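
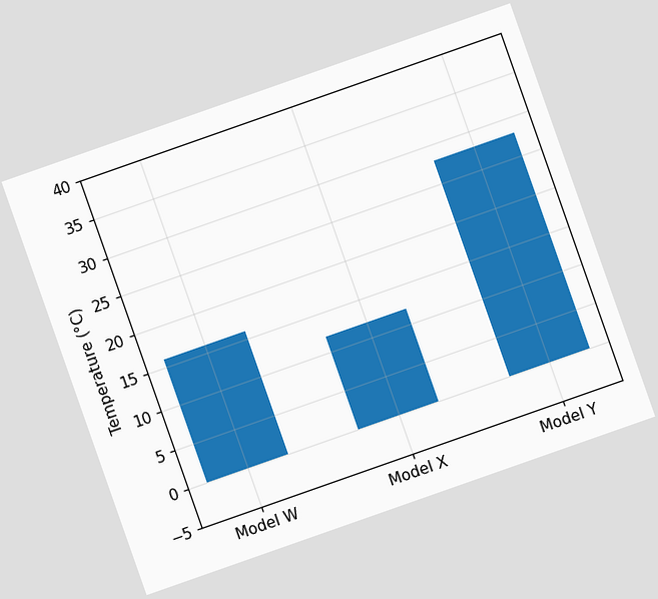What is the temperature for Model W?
16°C

The chart is tilted about 19° counter-clockwise. Reading along the chart's y-axis, the Model W bar reaches 16°C.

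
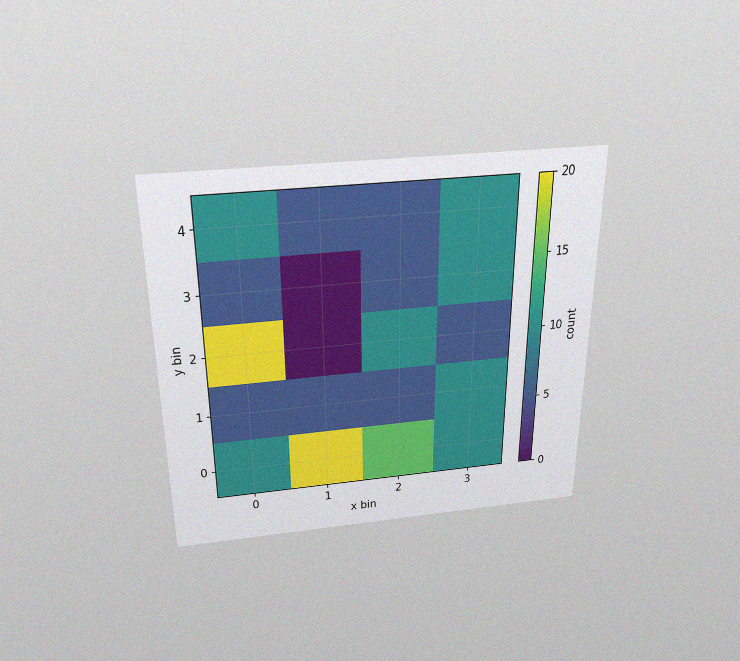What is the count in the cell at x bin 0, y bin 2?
20

The chart is viewed slightly from above, with some photo noise. Matching the cell (0, 2) against the colorbar gives 20.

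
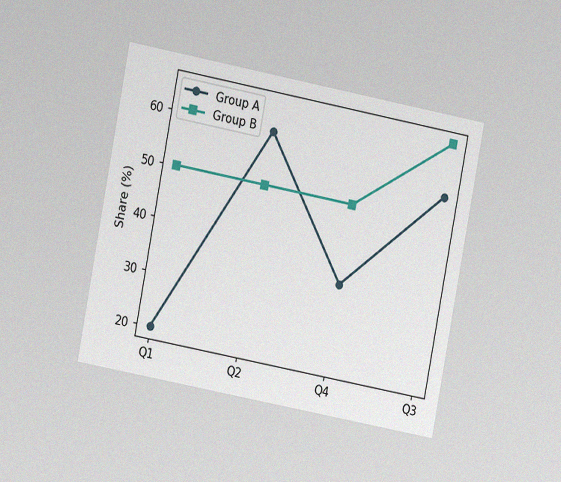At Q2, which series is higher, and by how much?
The chart is tilted about 11° clockwise and viewed at a slight angle, with some photo noise. At Q2, Group A sits above the other line by 10%.

Group A, by 10%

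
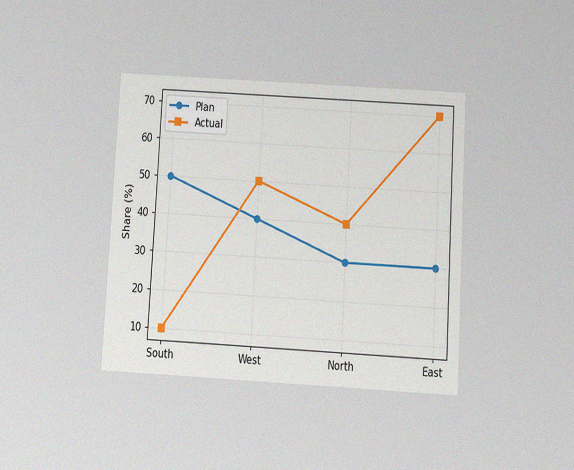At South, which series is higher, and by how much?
Plan, by 40%

The chart is tilted about 3° clockwise and viewed slightly from below, with some photo noise. At South, Plan sits above the other line by 40%.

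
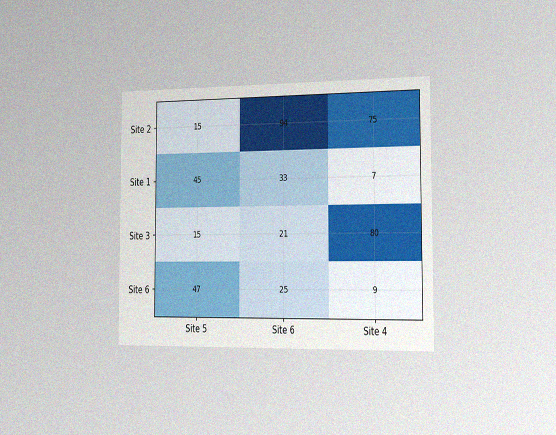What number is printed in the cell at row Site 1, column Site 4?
The chart is viewed slightly from the right, with some photo noise. The (Site 1, Site 4) cell reads 7.

7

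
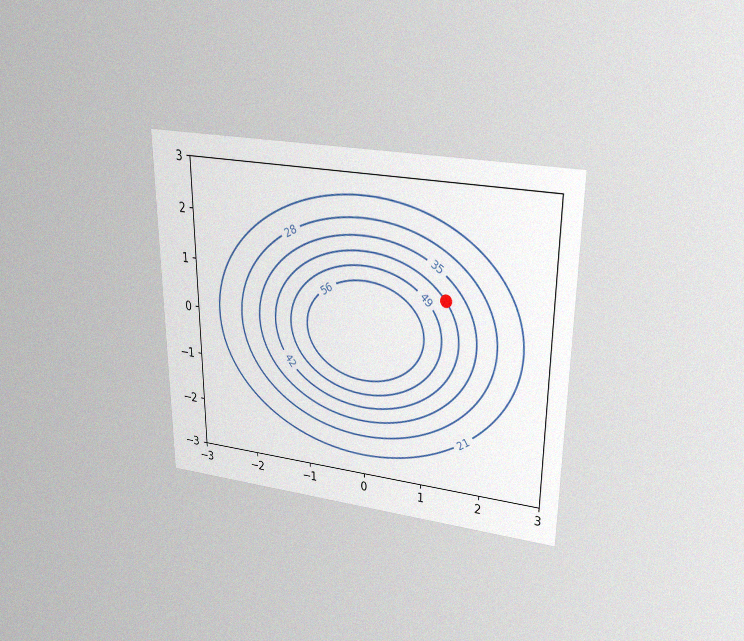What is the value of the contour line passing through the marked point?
The chart is viewed slightly from above, with some photo noise. The marked point sits on the contour labelled 42.

42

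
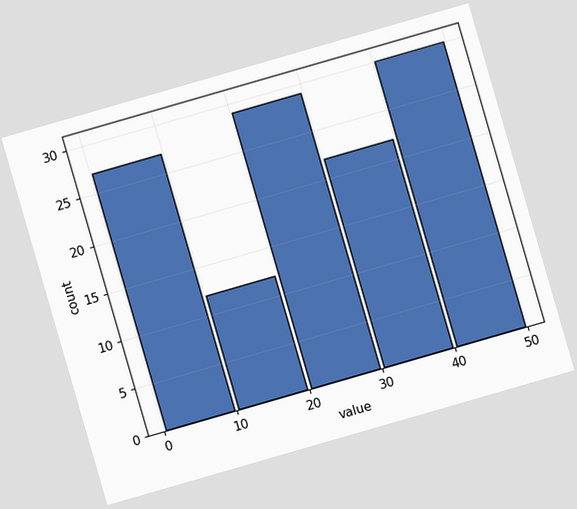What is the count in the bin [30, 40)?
The chart is tilted about 16° counter-clockwise. The [30, 40) bin has height 22.

22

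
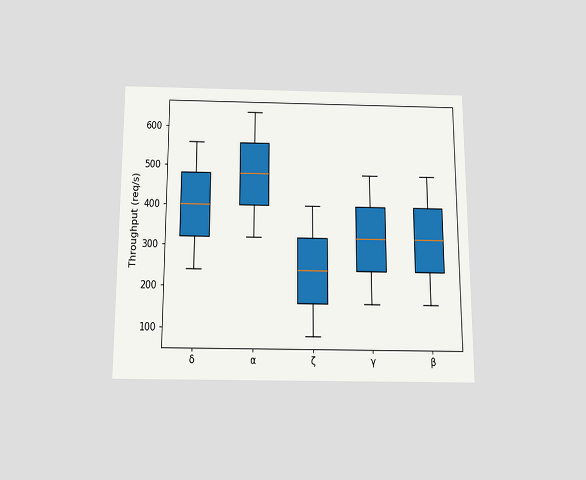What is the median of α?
480req/s

The chart is viewed slightly from below. The median line in the α box sits at 480req/s.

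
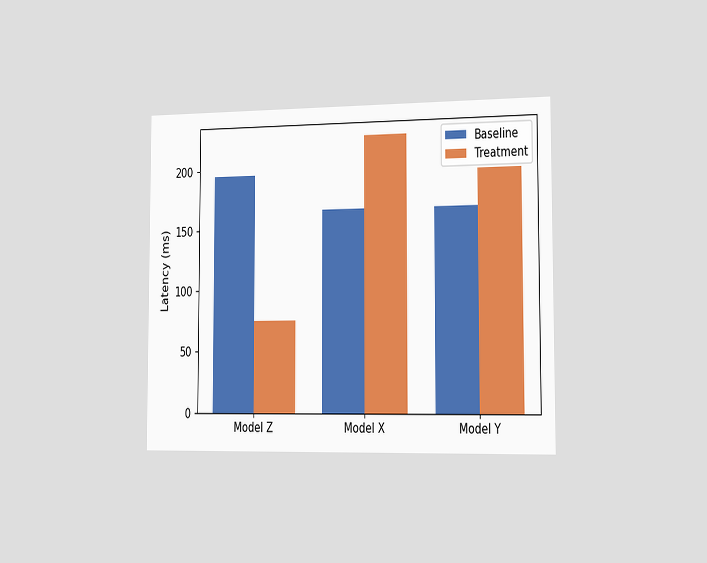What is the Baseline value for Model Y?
165ms

The chart is viewed slightly from the right. The Baseline bar at Model Y reaches 165ms on the y-axis.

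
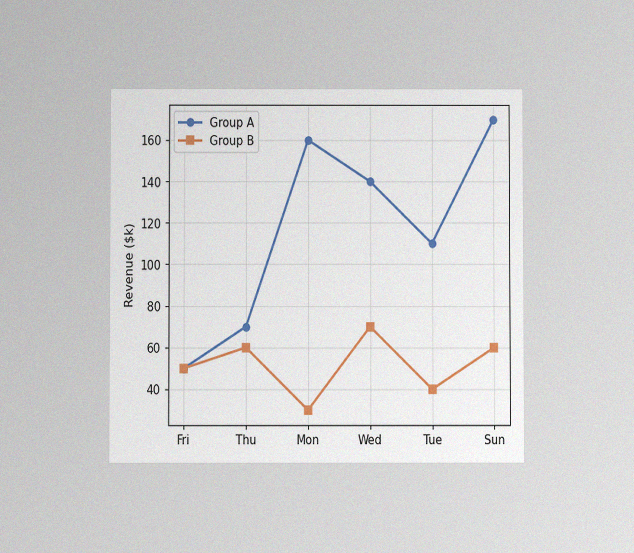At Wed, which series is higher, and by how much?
The chart is viewed at a slight angle, with some photo noise. At Wed, Group A sits above the other line by $70k.

Group A, by $70k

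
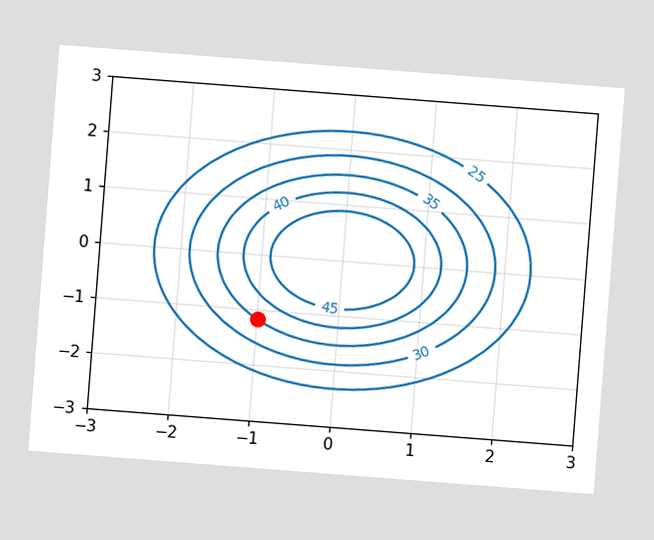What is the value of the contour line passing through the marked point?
35

The chart is tilted about 4° clockwise. The marked point sits on the contour labelled 35.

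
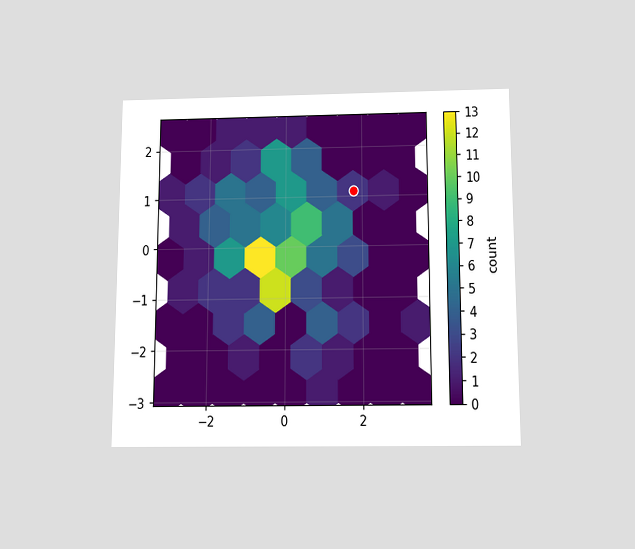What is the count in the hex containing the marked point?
The chart is viewed slightly from below. The marked hex reads 2 on the colorbar.

2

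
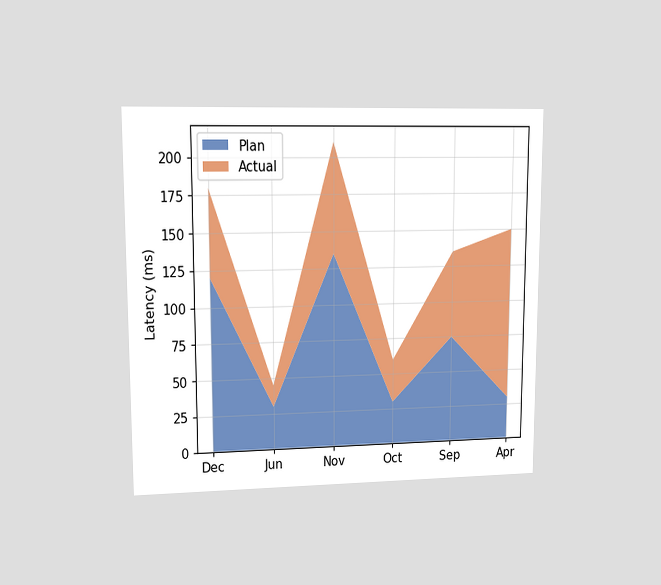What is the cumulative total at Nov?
210ms

The chart is viewed at a slight angle. The stacked total at Nov reaches 210ms.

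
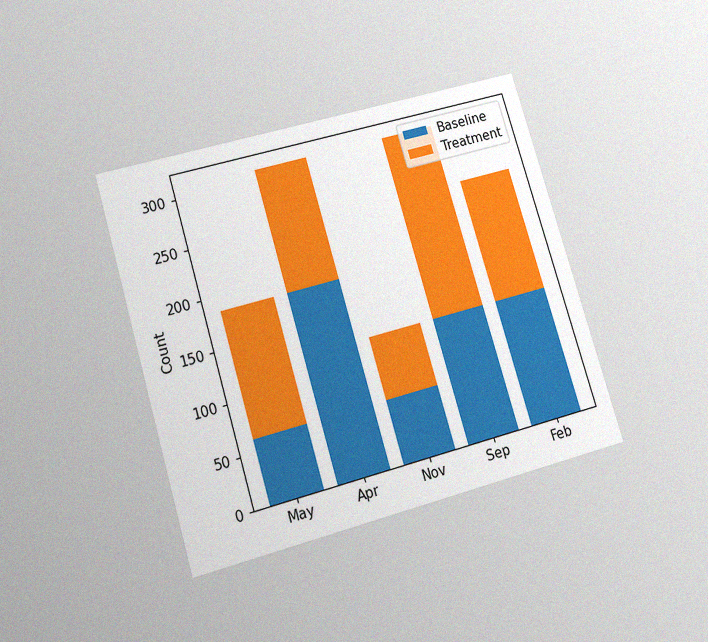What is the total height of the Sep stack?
The chart is tilted about 17° counter-clockwise and viewed slightly from below, with some photo noise. The Sep stack's top reaches 310 on the y-axis.

310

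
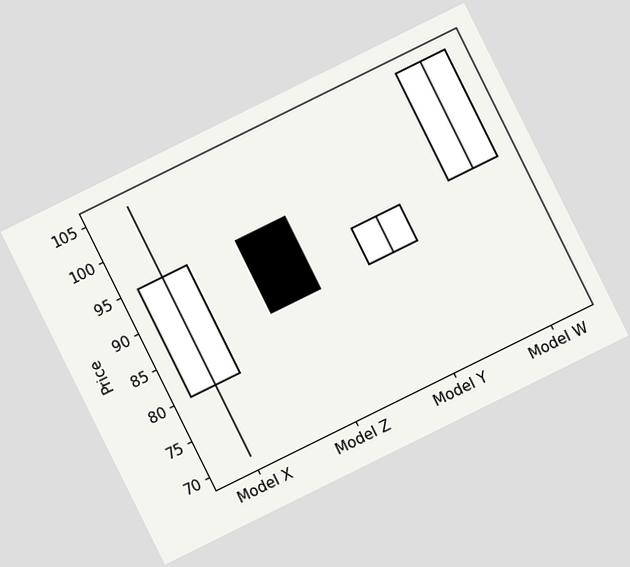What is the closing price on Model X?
95

The chart is tilted about 26° counter-clockwise. The Model X candle closes at 95.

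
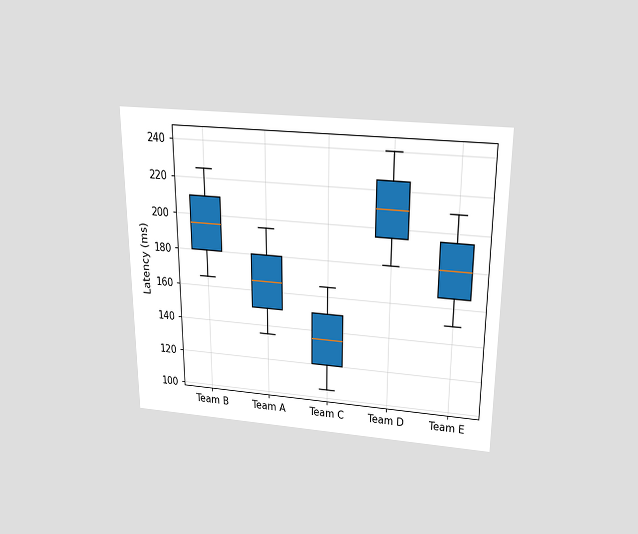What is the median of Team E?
180ms

The chart is viewed slightly from above. The median line in the Team E box sits at 180ms.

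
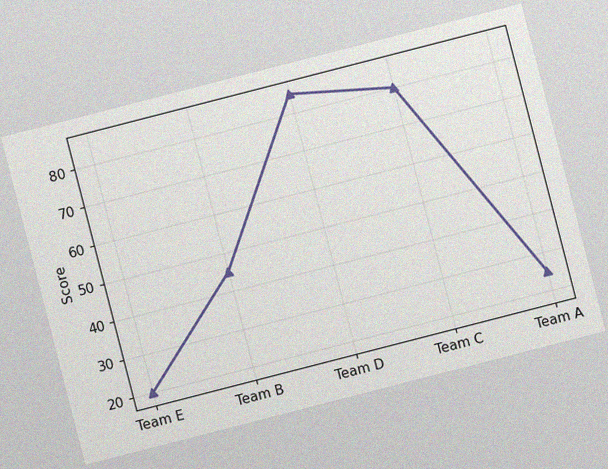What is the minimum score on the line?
The chart is tilted about 14° counter-clockwise, with some photo noise. The lowest point is at Team E, and reading across to the y-axis gives 20.

20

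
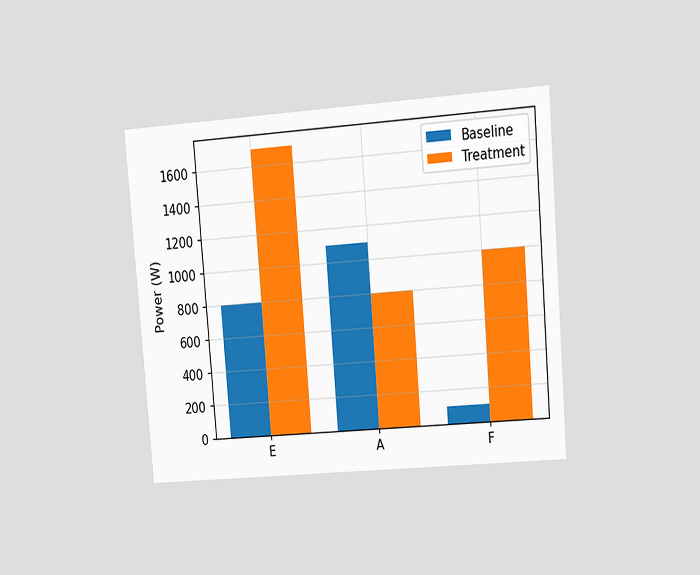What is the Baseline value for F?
The chart is tilted about 5° counter-clockwise and viewed at a slight angle. The Baseline bar at F reaches 100W on the y-axis.

100W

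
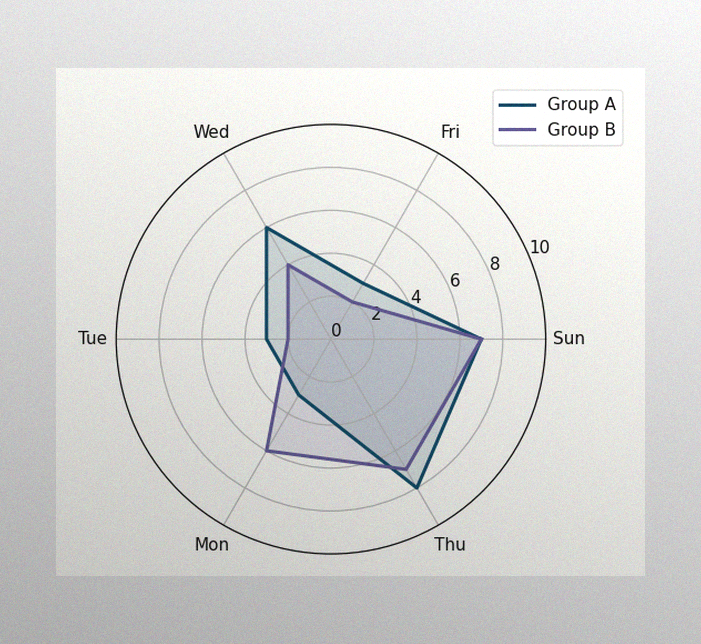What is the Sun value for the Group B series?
The image has some photo noise and uneven lighting. On the Sun axis, Group B reaches 7.

7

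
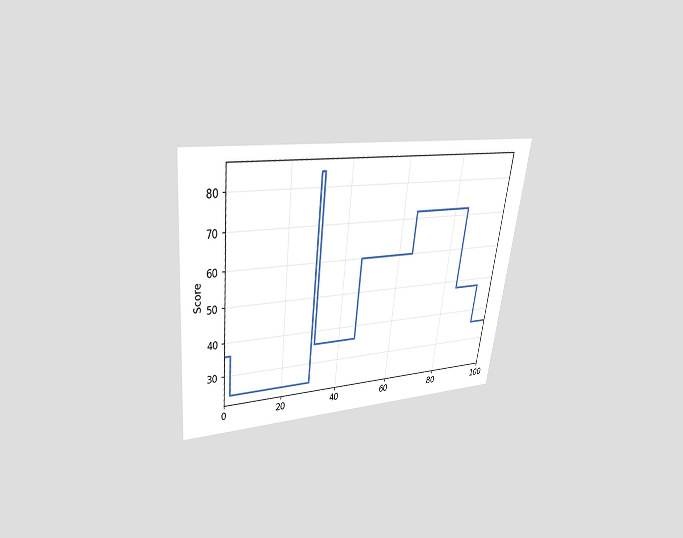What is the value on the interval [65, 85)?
72

The chart is tilted about 7° clockwise and viewed slightly from above. On [65, 85) the step sits at 72.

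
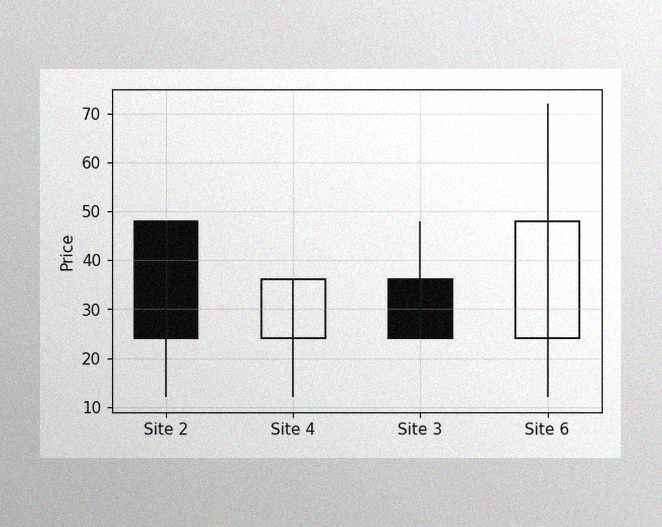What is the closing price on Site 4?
The image has some photo noise and uneven lighting. The Site 4 candle closes at 36.

36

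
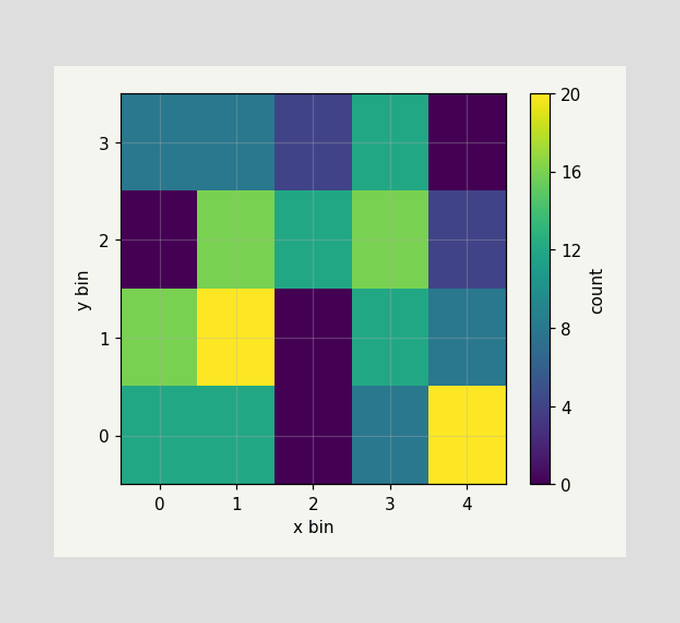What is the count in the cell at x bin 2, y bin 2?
Matching the cell (2, 2) against the colorbar gives 12.

12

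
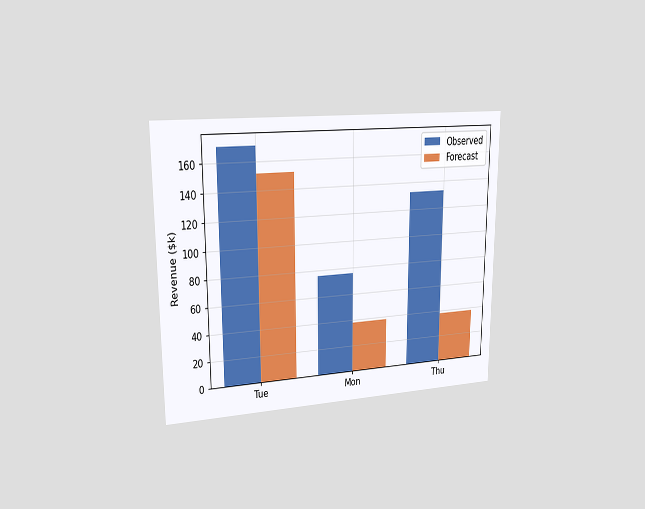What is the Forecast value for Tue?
$152k

The chart is viewed slightly from the left. The Forecast bar at Tue reaches $152k on the y-axis.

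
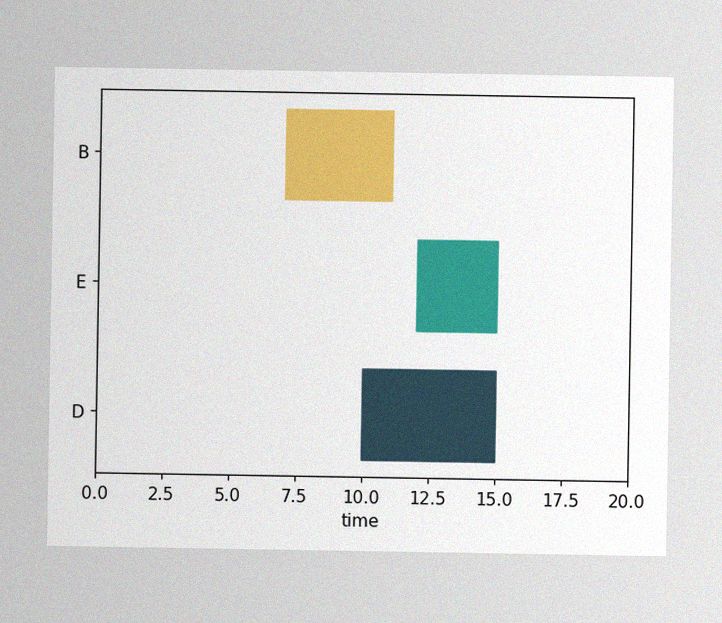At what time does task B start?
7

The image has some photo noise and uneven lighting. The B bar begins at t=7.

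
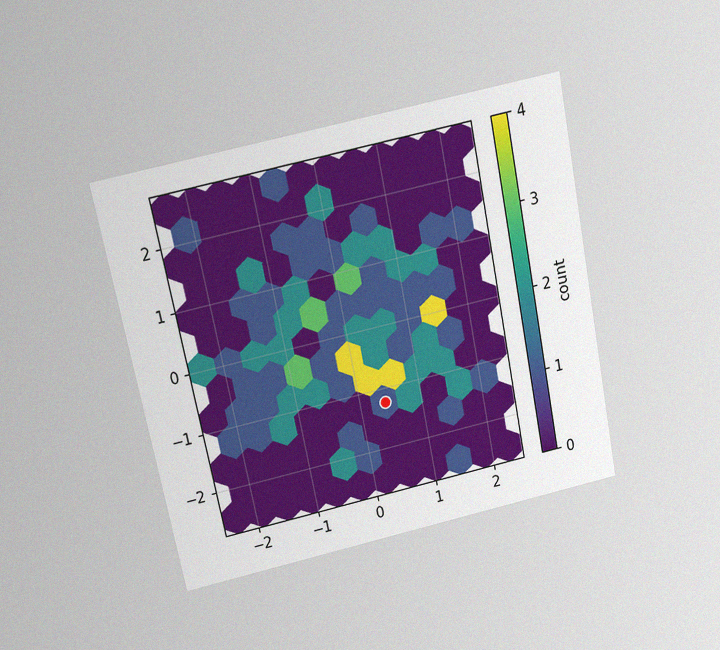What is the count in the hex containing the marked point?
The chart is tilted about 11° counter-clockwise and viewed slightly from above, with some photo noise. The marked hex reads 1 on the colorbar.

1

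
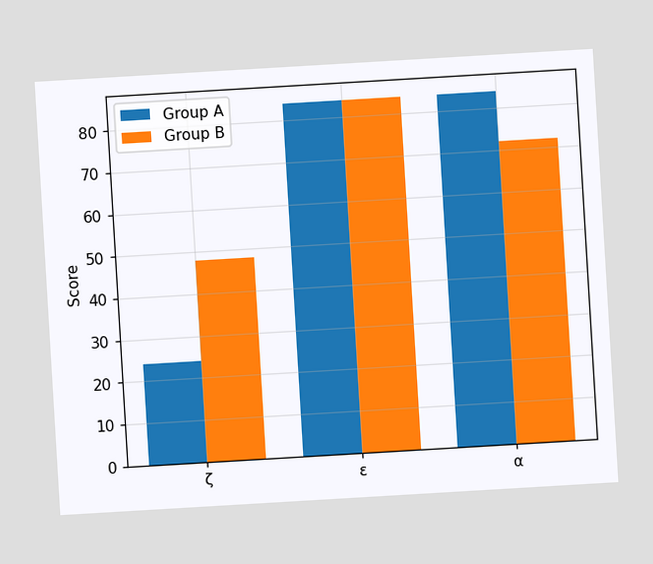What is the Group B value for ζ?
48

The chart is tilted about 3° counter-clockwise. The Group B bar at ζ reaches 48 on the y-axis.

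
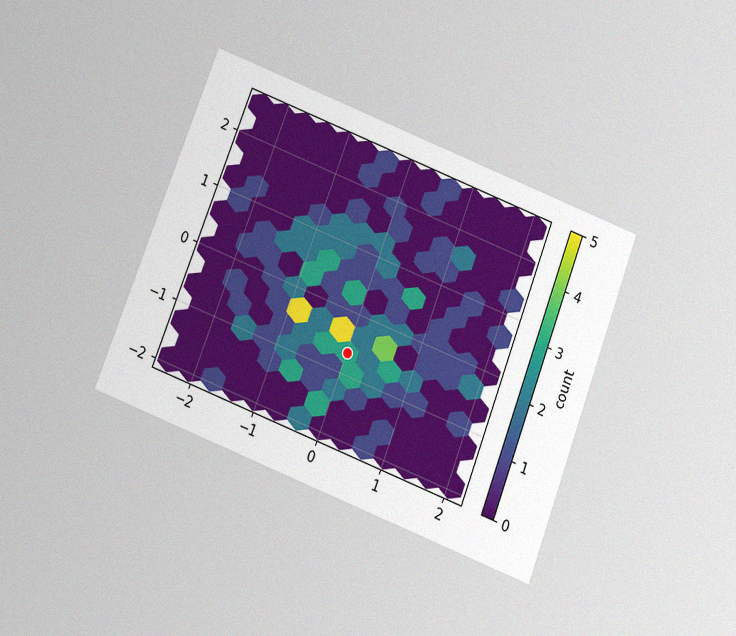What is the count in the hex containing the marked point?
The chart is tilted about 21° clockwise and viewed slightly from below, with some photo noise. The marked hex reads 3 on the colorbar.

3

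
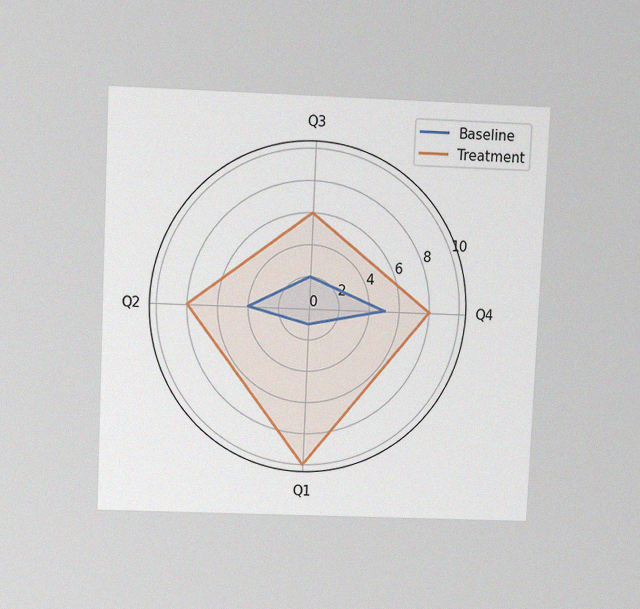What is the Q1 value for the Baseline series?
1

The chart is tilted about 3° clockwise and viewed slightly from above, with some photo noise. On the Q1 axis, Baseline reaches 1.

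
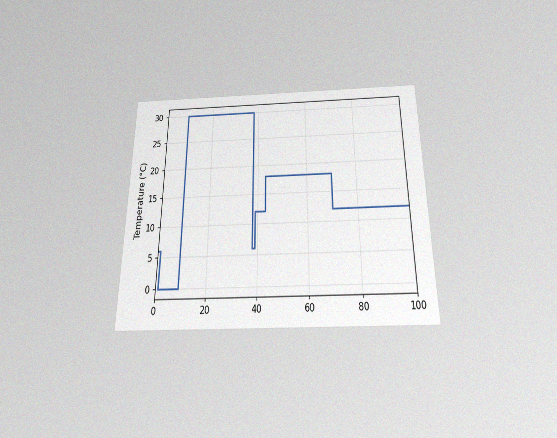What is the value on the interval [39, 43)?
12°C

The chart is viewed slightly from below, with some photo noise. On [39, 43) the step sits at 12°C.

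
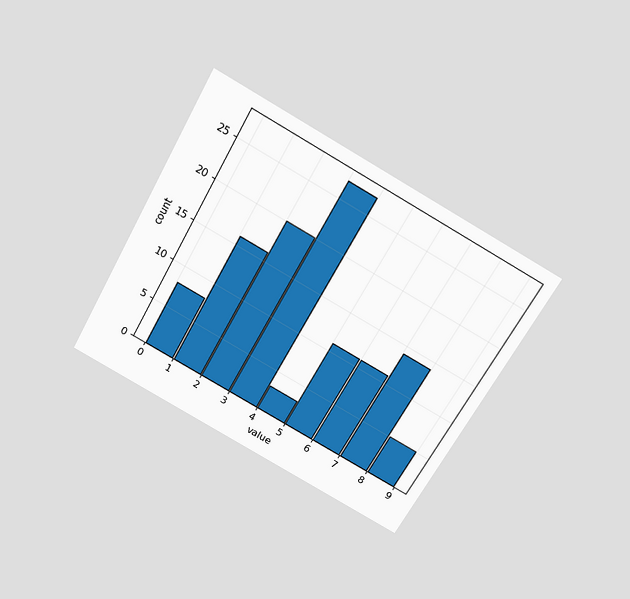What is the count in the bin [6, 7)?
The chart is tilted about 29° clockwise and viewed slightly from above. The [6, 7) bin has height 11.

11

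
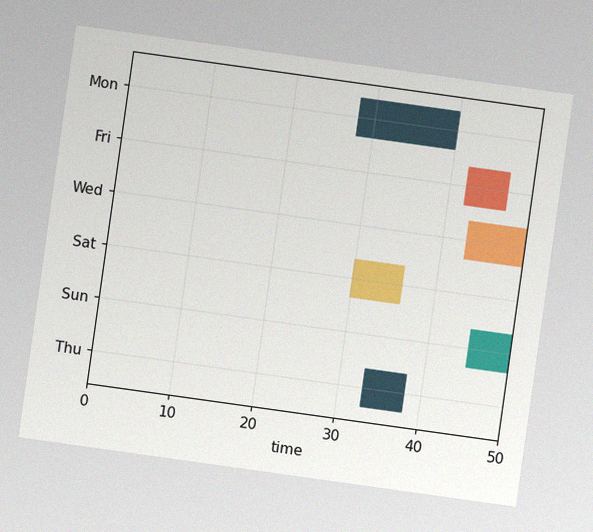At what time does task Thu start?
The chart is tilted about 8° clockwise, with some photo noise. The Thu bar begins at t=33.

33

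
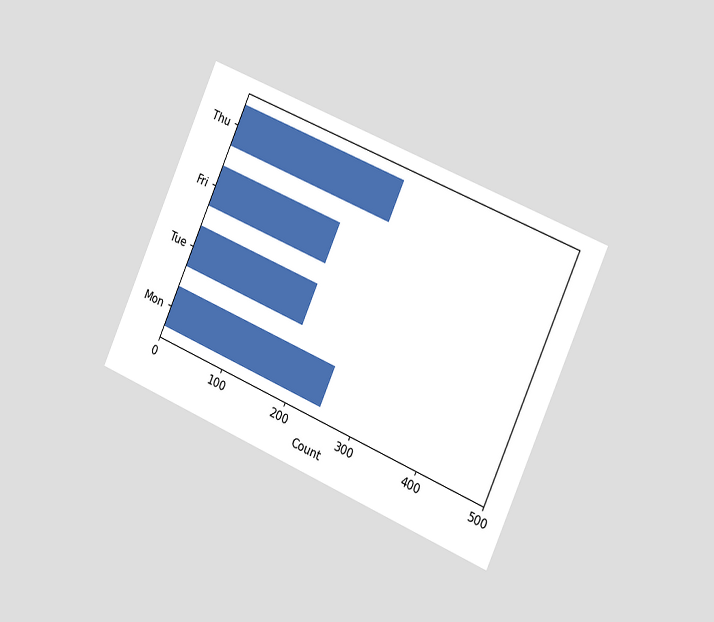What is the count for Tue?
186

The chart is tilted about 24° clockwise and viewed slightly from the right. Reading along the chart's x-axis, the Tue bar reaches 186.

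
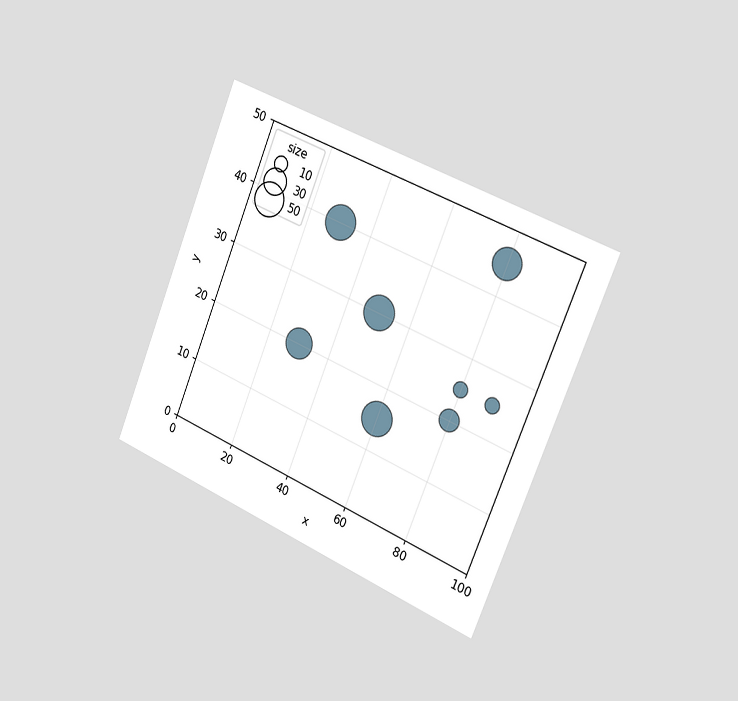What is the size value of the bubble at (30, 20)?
40

The chart is tilted about 22° clockwise and viewed slightly from the right. Matching the bubble at (30, 20) against the size legend gives 40.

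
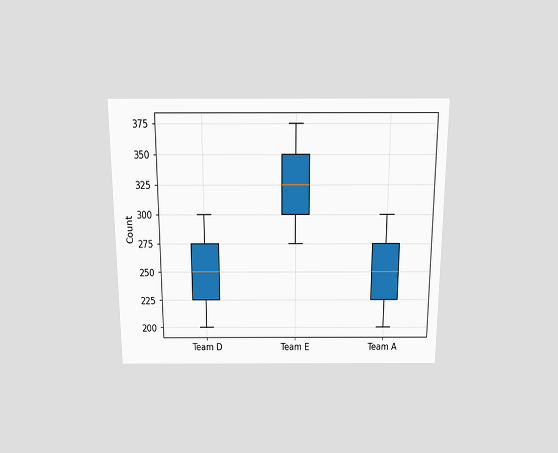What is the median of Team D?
The chart is viewed slightly from above. The median line in the Team D box sits at 250.

250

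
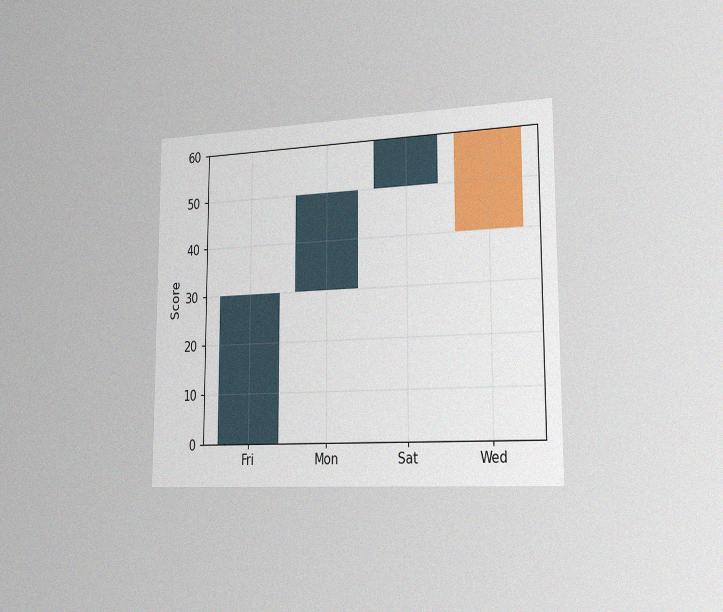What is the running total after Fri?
30

The chart is viewed slightly from the right, with some photo noise. After Fri the running total reaches 30.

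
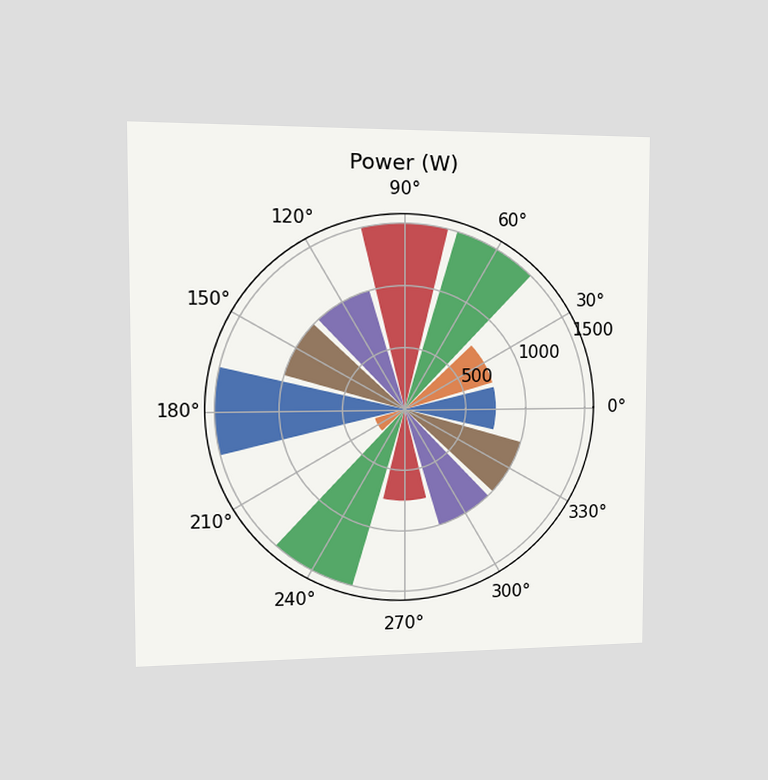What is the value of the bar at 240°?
The chart is viewed slightly from the left. The bar at 240° reaches 1500W on the radial axis.

1500W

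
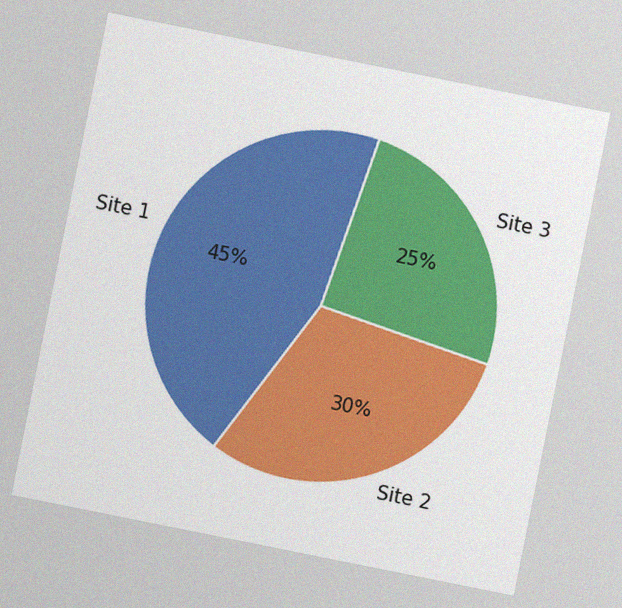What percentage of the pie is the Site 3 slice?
25%

The chart is tilted about 11° clockwise, with some photo noise. The Site 3 slice takes up 25% of the pie.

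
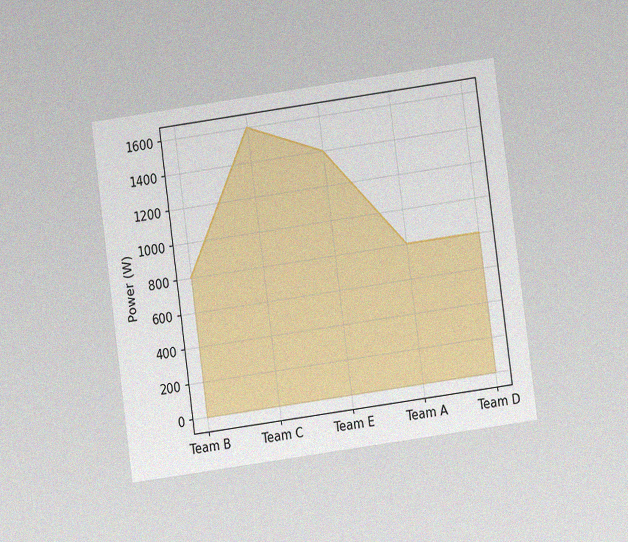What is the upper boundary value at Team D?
The chart is tilted about 8° counter-clockwise and viewed at a slight angle, with some photo noise. At Team D the upper boundary is at 800W.

800W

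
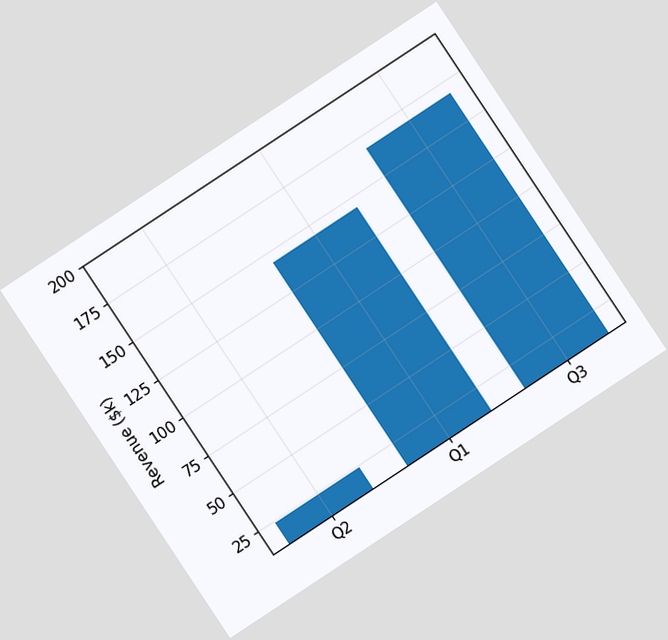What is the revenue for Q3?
$168k

The chart is tilted about 33° counter-clockwise. Reading along the chart's y-axis, the Q3 bar reaches $168k.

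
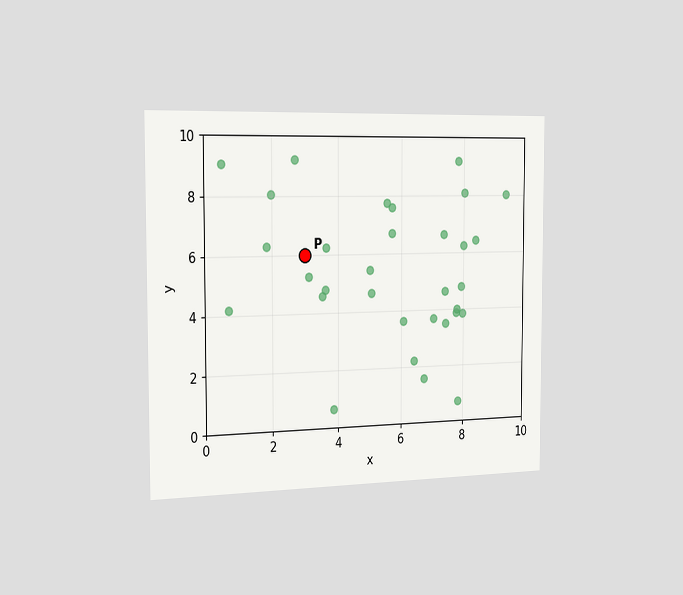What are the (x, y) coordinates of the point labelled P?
The chart is viewed slightly from the left. Following the gridlines from P to each axis, P sits at (3, 6).

(3, 6)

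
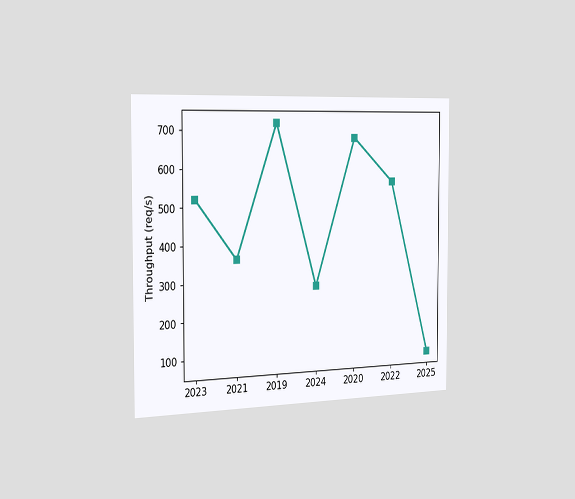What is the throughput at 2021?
360req/s

The chart is viewed slightly from the left. At 2021, the line is at 360req/s.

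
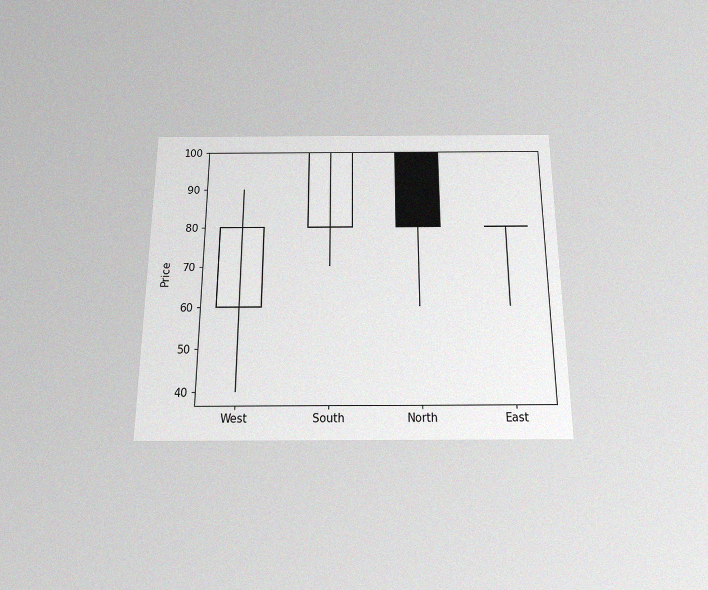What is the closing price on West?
The chart is viewed slightly from below, with some photo noise. The West candle closes at 80.

80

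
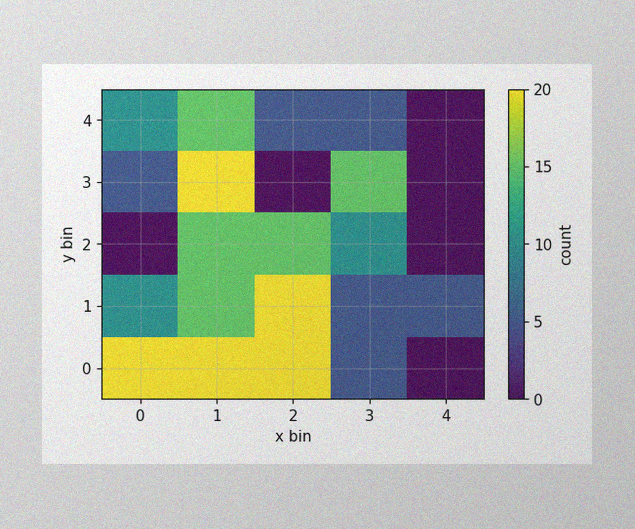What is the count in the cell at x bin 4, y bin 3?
0

The image has some photo noise and uneven lighting. Matching the cell (4, 3) against the colorbar gives 0.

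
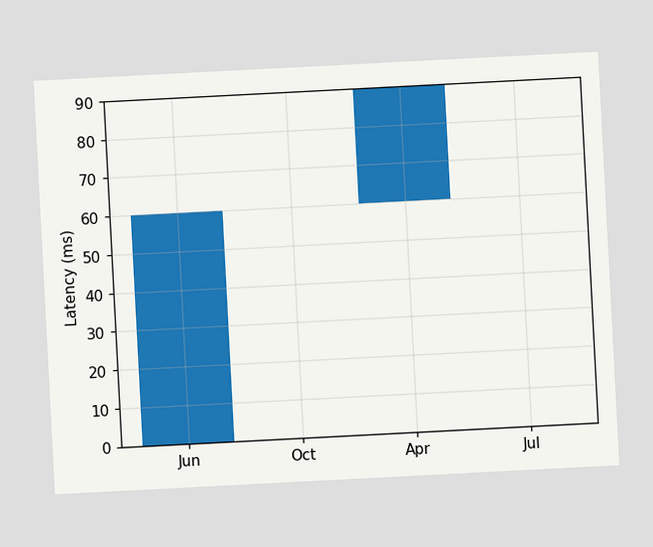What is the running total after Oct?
The chart is tilted about 3° counter-clockwise. After Oct the running total reaches 60ms.

60ms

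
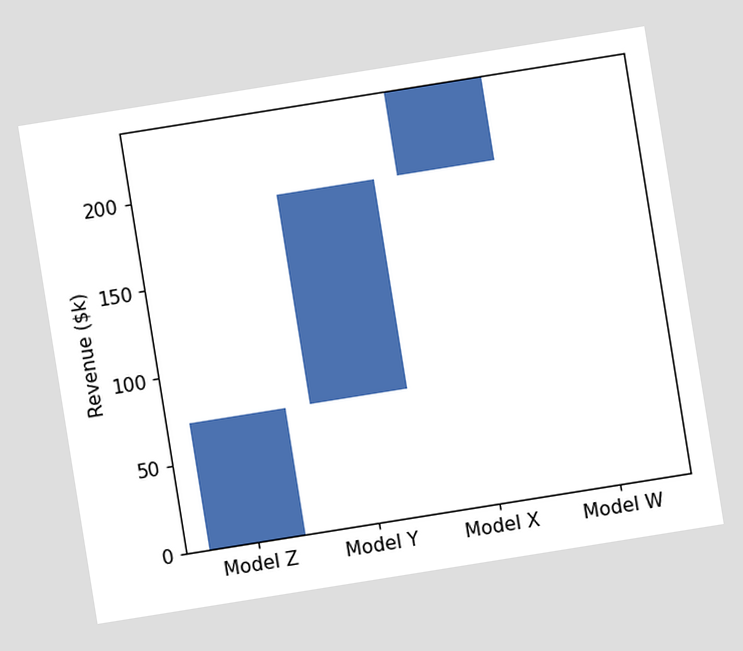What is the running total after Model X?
The chart is tilted about 9° counter-clockwise. After Model X the running total reaches $240k.

$240k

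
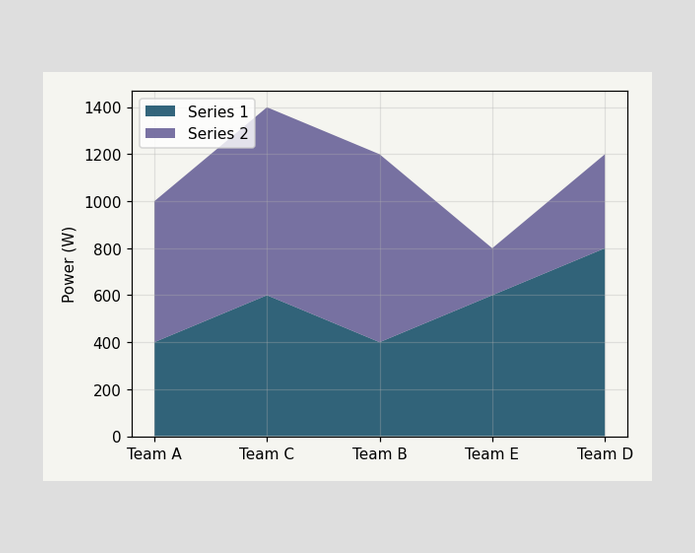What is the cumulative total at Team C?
1400W

The stacked total at Team C reaches 1400W.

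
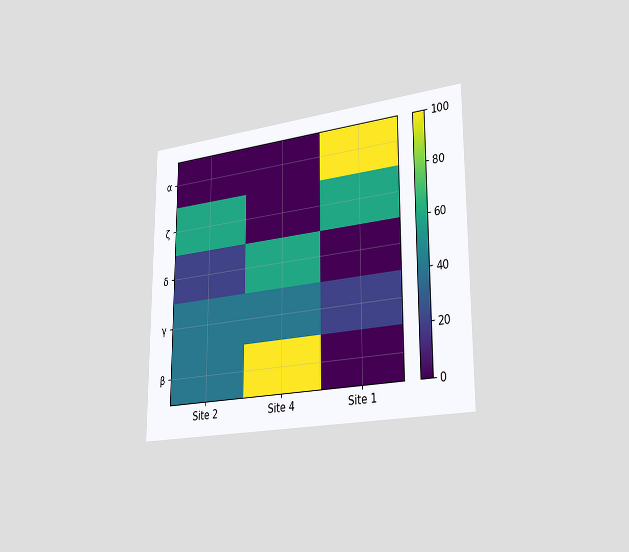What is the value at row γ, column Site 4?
40

The chart is viewed slightly from the right. Matching cell (γ, Site 4) against the colorbar gives 40.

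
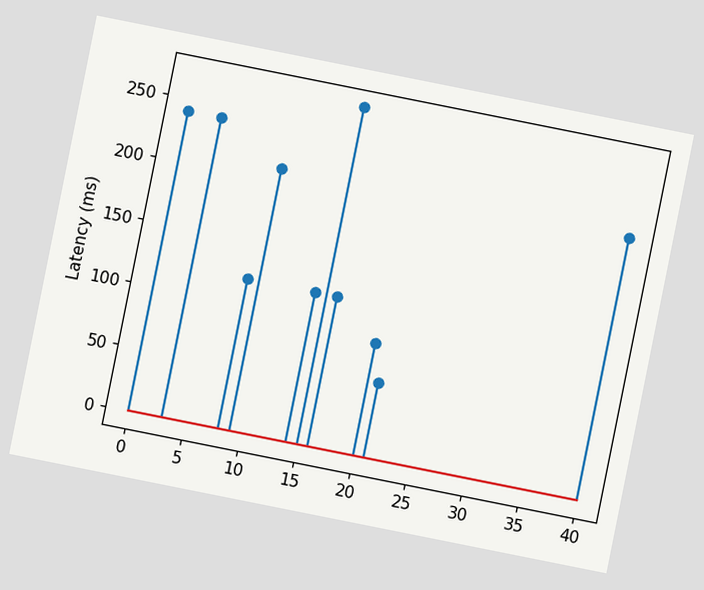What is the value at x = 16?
The chart is tilted about 11° clockwise. The stem at x=16 reaches 120ms.

120ms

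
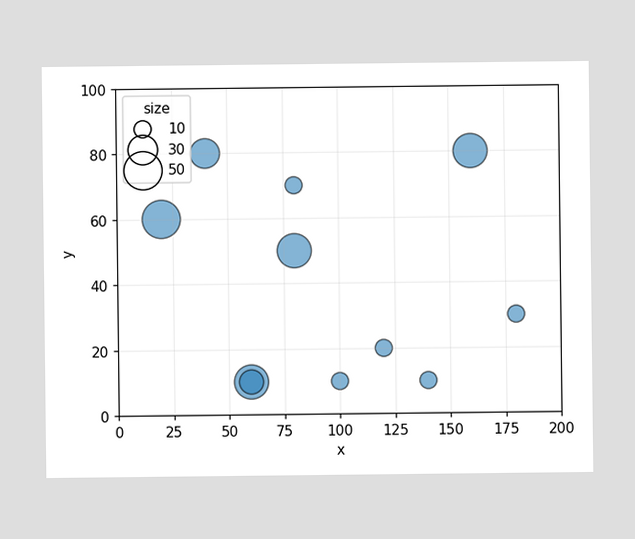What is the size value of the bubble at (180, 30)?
10

Matching the bubble at (180, 30) against the size legend gives 10.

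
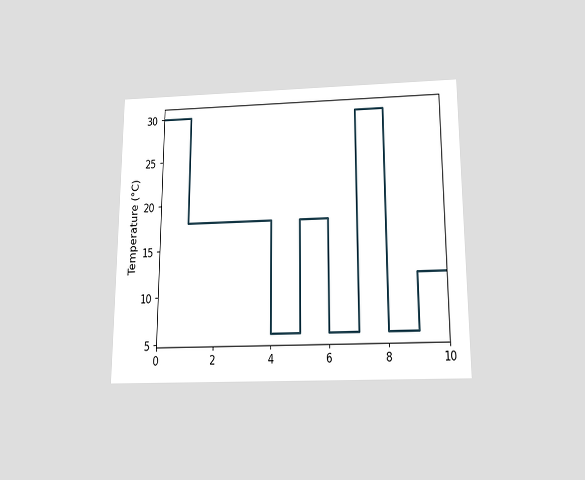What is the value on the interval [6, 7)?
The chart is viewed slightly from below. On [6, 7) the step sits at 6°C.

6°C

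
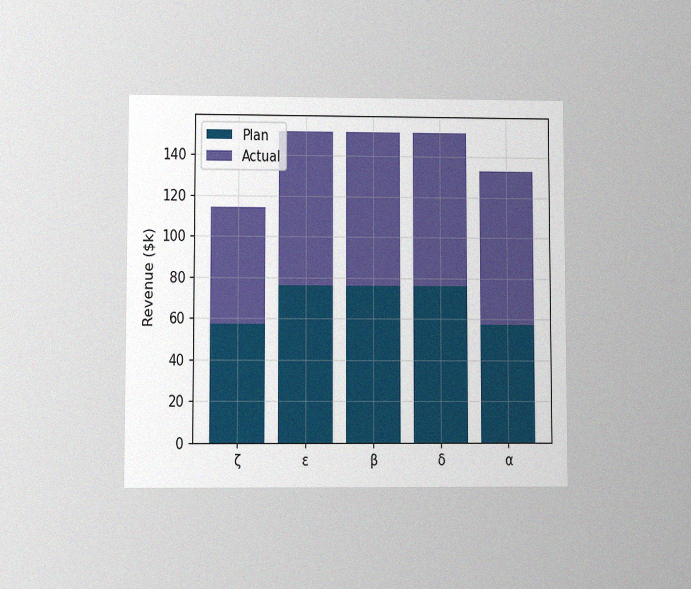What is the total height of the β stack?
$152k

The chart is viewed at a slight angle, with some photo noise. The β stack's top reaches $152k on the y-axis.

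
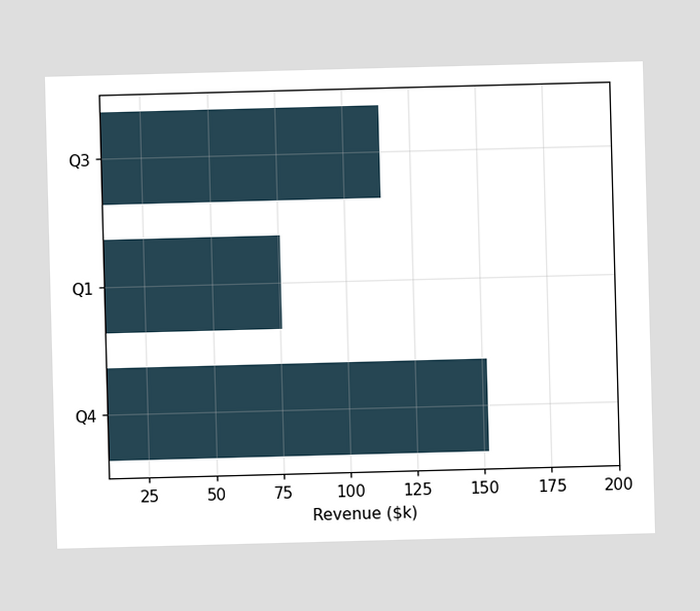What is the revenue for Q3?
Reading along the chart's x-axis, the Q3 bar reaches $114k.

$114k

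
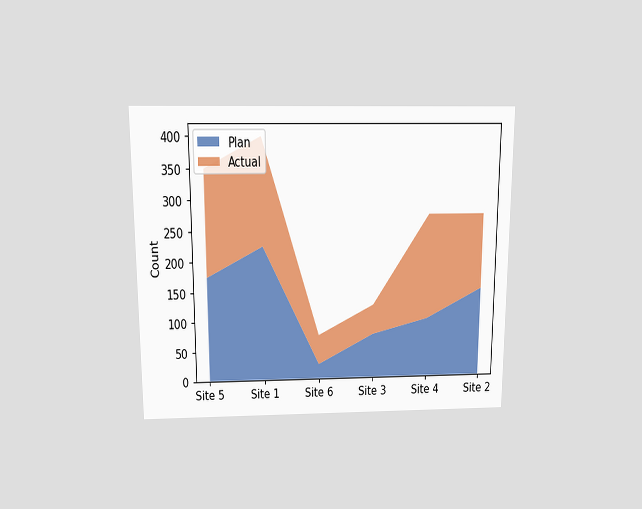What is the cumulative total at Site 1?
The chart is viewed slightly from above. The stacked total at Site 1 reaches 400.

400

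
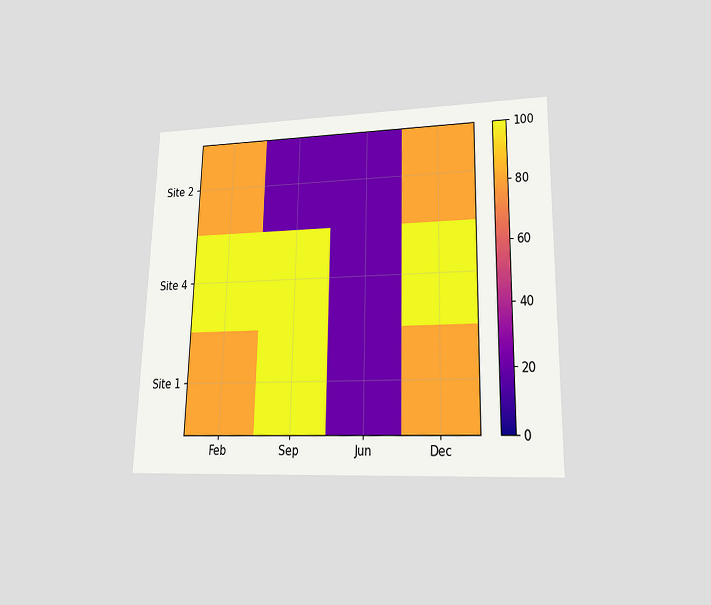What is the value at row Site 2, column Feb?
The chart is viewed at a slight angle. Matching cell (Site 2, Feb) against the colorbar gives 80.

80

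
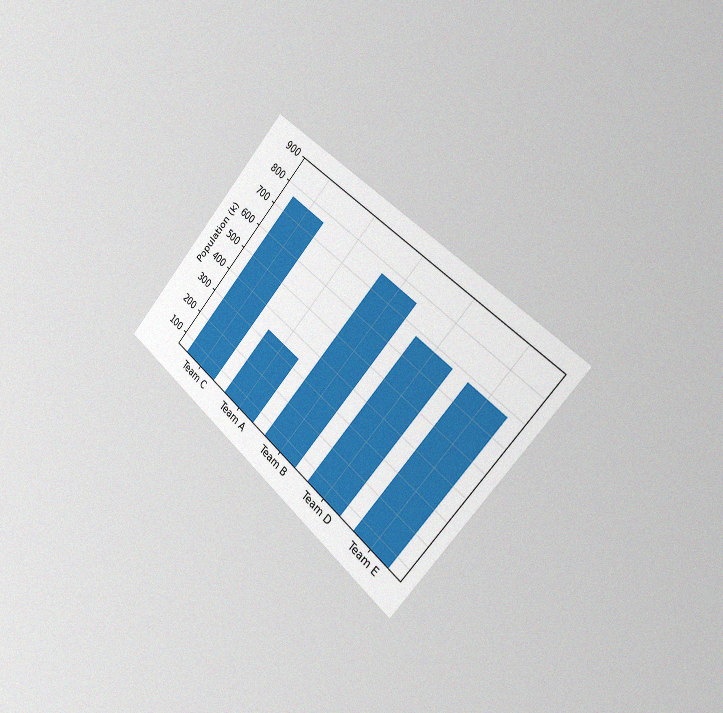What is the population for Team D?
680k

The chart is tilted about 42° clockwise and viewed slightly from the right, with some photo noise. Reading along the chart's y-axis, the Team D bar reaches 680k.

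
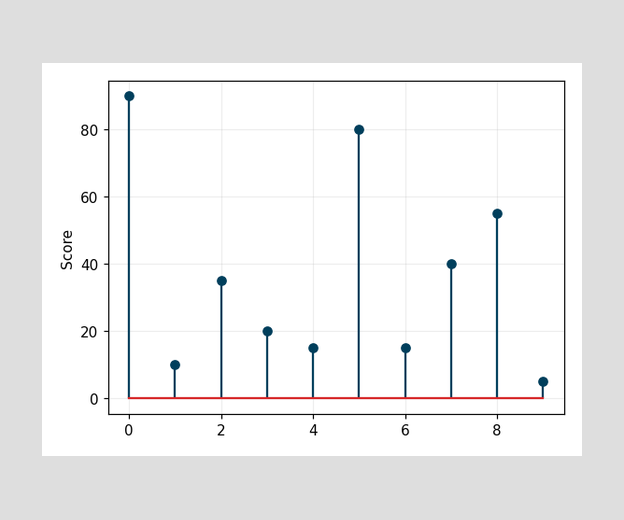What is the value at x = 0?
The stem at x=0 reaches 90.

90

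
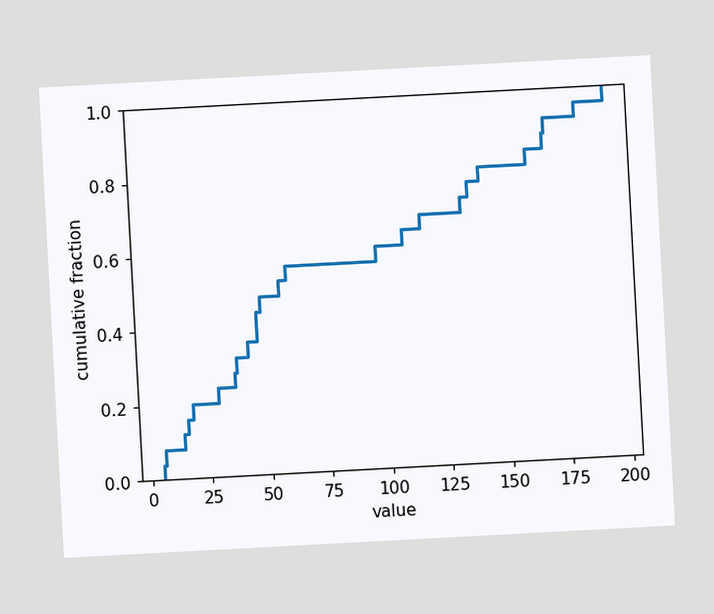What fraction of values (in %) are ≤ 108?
The chart is tilted about 3° counter-clockwise. At x=108 the ECDF step is at 64%.

64%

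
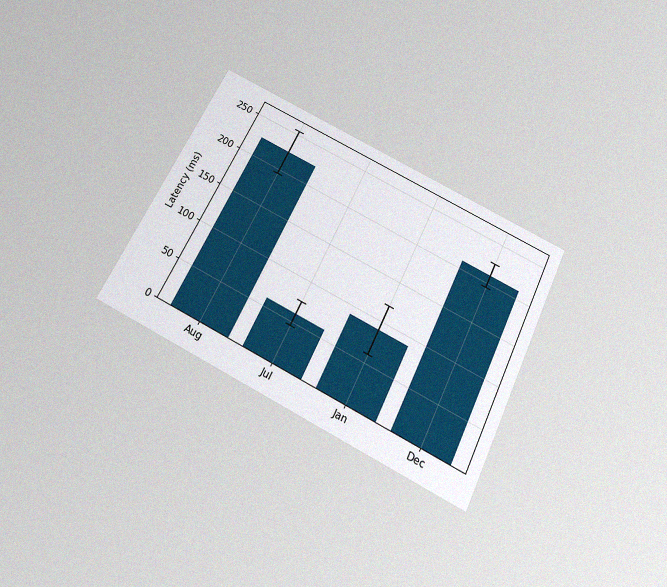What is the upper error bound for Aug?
255ms

The chart is tilted about 26° clockwise and viewed slightly from below, with some photo noise. The Aug bar's upper whisker reaches 255ms.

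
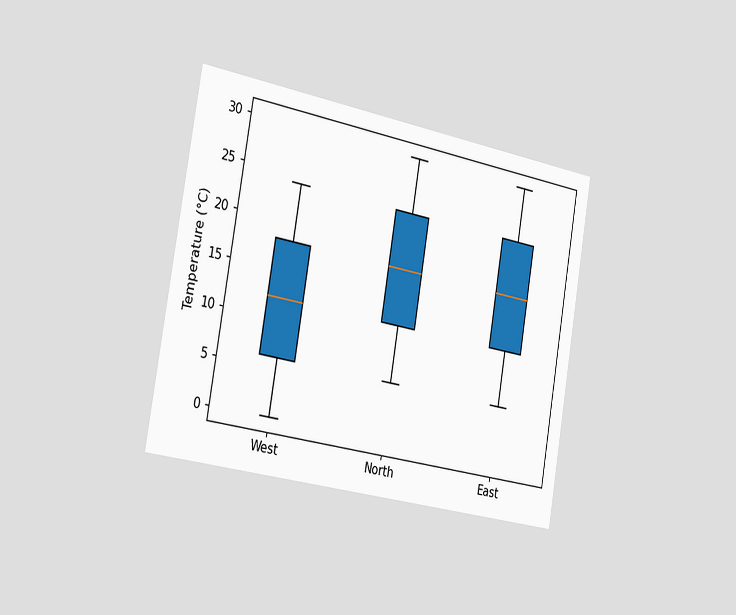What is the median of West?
The chart is tilted about 10° clockwise and viewed slightly from the left. The median line in the West box sits at 12°C.

12°C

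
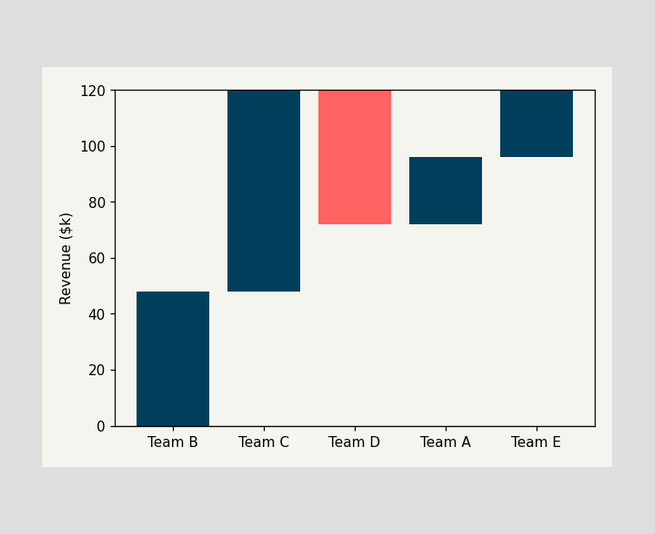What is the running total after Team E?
After Team E the running total reaches $120k.

$120k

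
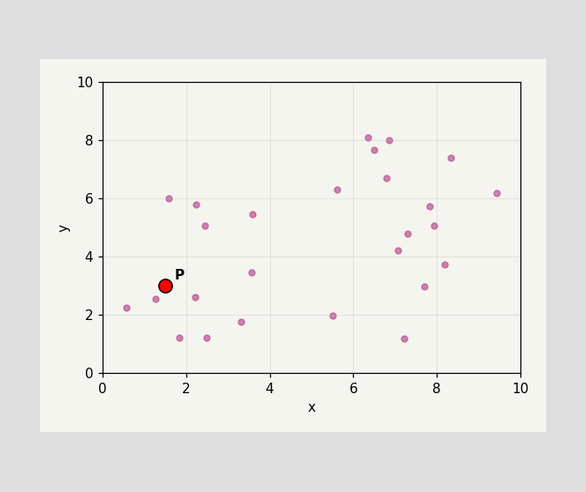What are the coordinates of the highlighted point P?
Following the gridlines from P to each axis, P sits at (1.5, 3).

(1.5, 3)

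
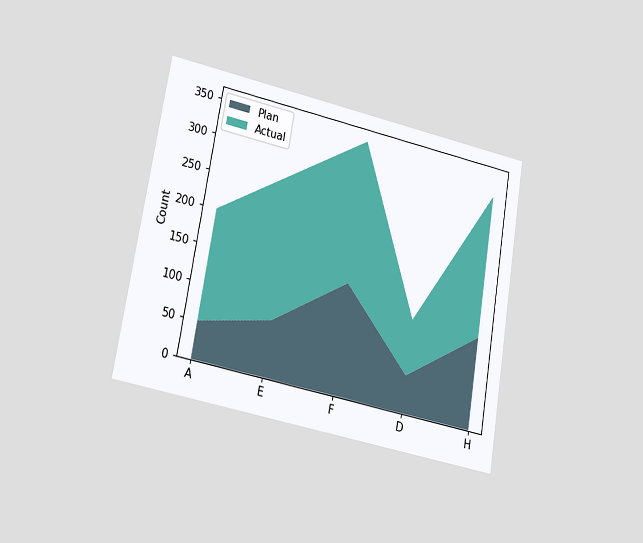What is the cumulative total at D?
The chart is tilted about 10° clockwise and viewed at a slight angle. The stacked total at D reaches 125.

125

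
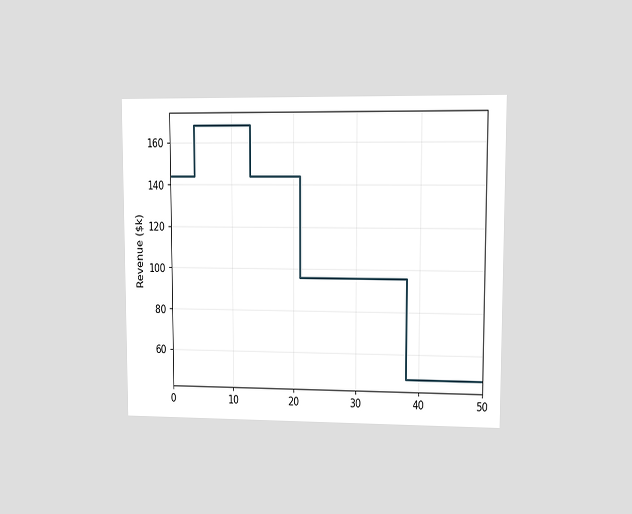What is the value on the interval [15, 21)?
$144k

The chart is viewed at a slight angle. On [15, 21) the step sits at $144k.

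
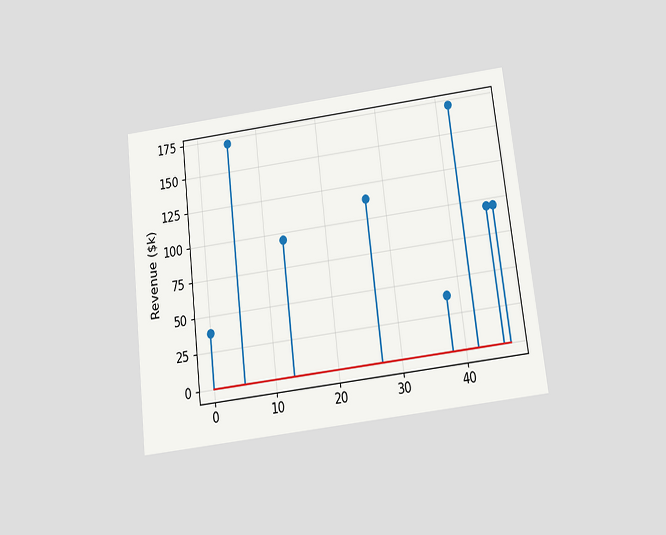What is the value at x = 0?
The chart is tilted about 7° counter-clockwise and viewed slightly from below. The stem at x=0 reaches $38k.

$38k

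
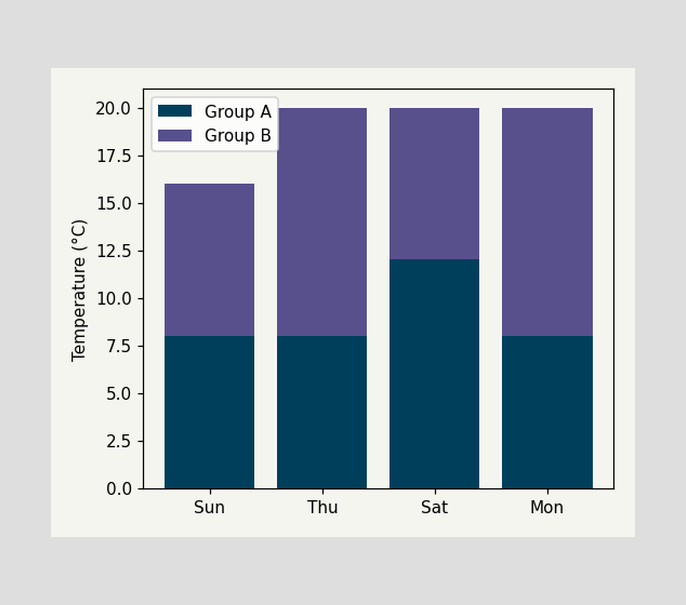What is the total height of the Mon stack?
The Mon stack's top reaches 20°C on the y-axis.

20°C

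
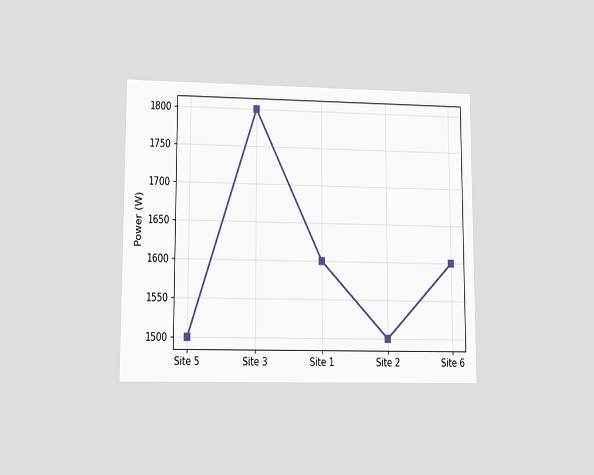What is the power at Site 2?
1500W

The chart is viewed at a slight angle. At Site 2, the line is at 1500W.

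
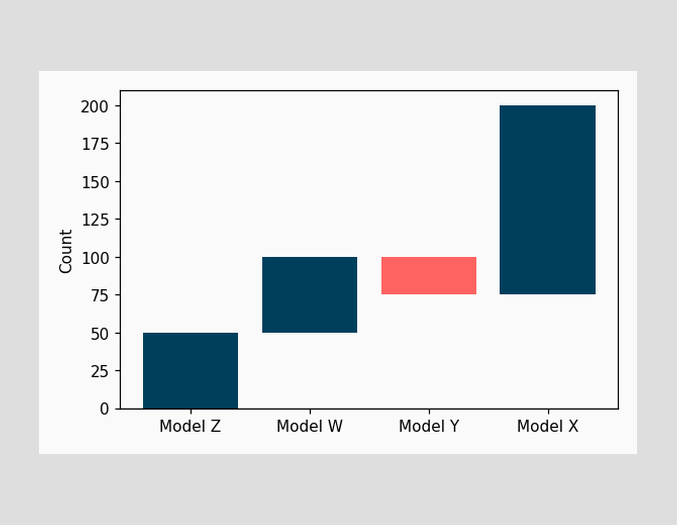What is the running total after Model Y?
75

After Model Y the running total reaches 75.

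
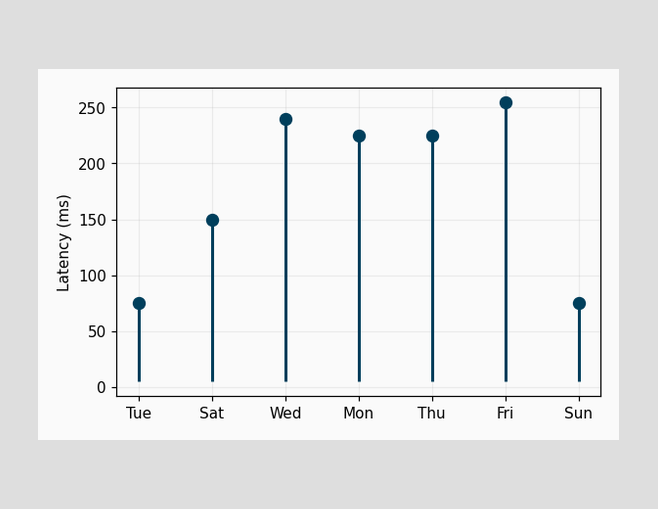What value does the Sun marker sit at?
The Sun marker sits at 75ms.

75ms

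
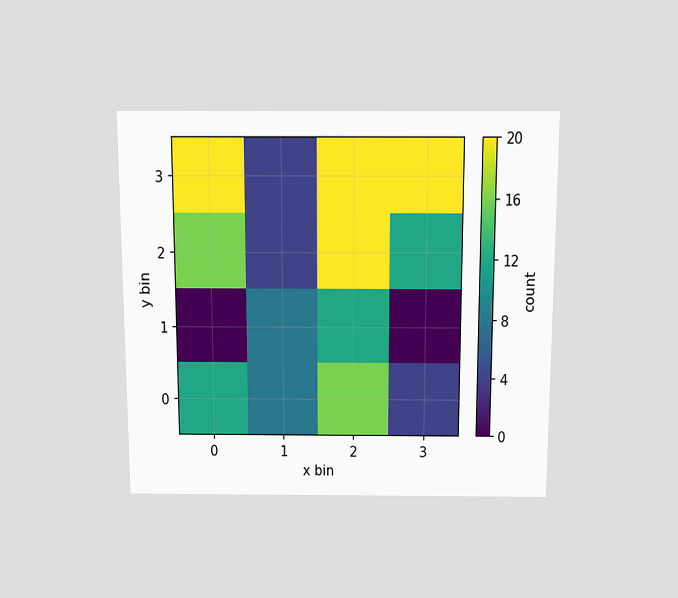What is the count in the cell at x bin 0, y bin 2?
16

The chart is viewed slightly from above. Matching the cell (0, 2) against the colorbar gives 16.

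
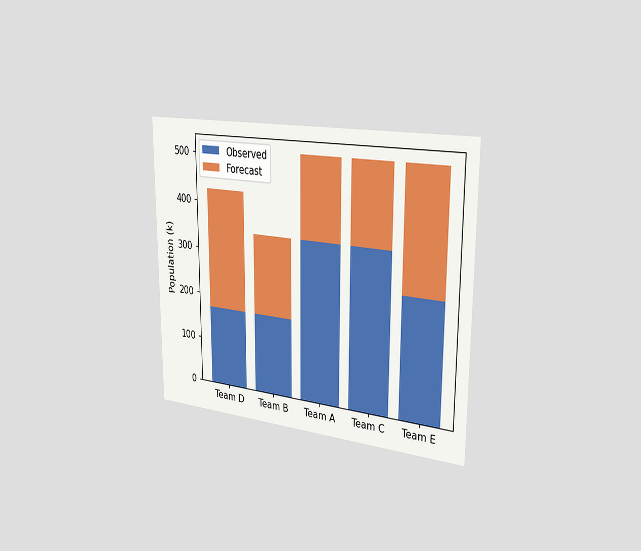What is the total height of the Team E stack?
510k

The chart is viewed slightly from the right. The Team E stack's top reaches 510k on the y-axis.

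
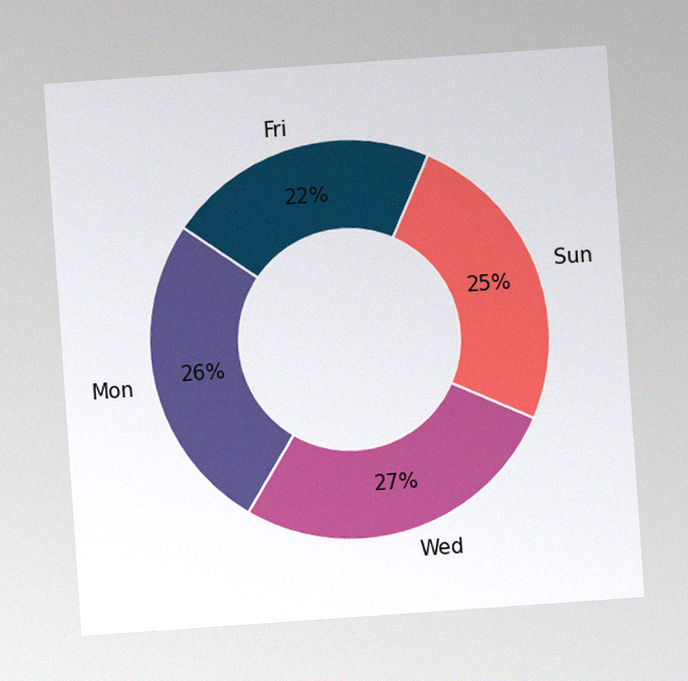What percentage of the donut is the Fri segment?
The chart is tilted about 4° counter-clockwise, with some photo noise. The Fri segment takes up 22% of the ring.

22%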